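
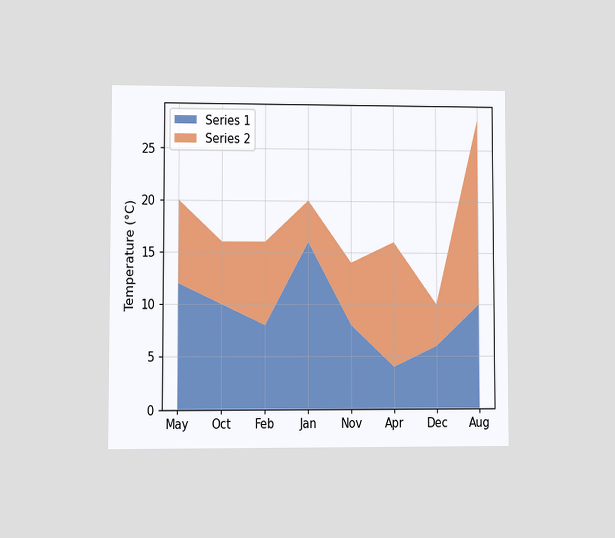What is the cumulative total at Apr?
16°C

The chart is viewed at a slight angle. The stacked total at Apr reaches 16°C.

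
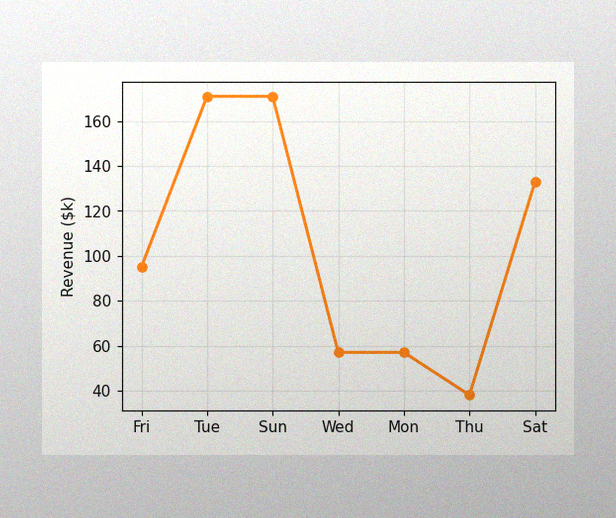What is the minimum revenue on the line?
$38k

The image has some photo noise and uneven lighting. The lowest point is at Thu, and reading across to the y-axis gives $38k.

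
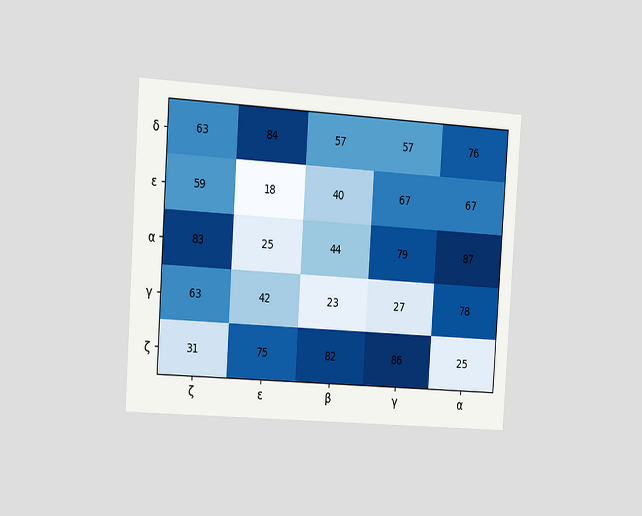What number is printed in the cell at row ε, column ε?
18

The chart is tilted about 4° clockwise and viewed slightly from the left. The (ε, ε) cell reads 18.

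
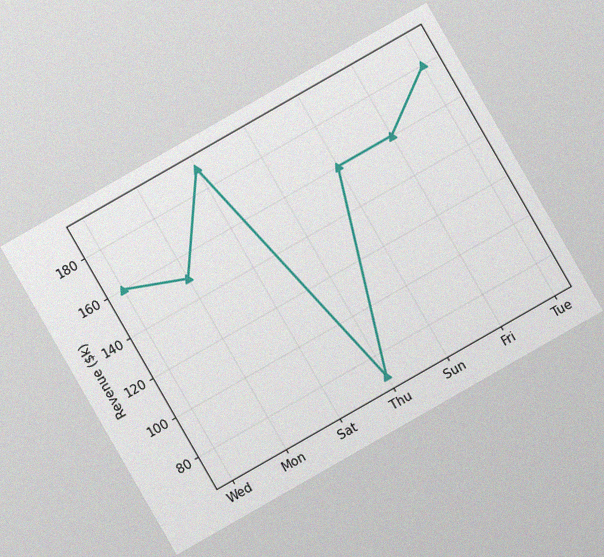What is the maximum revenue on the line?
The chart is tilted about 30° counter-clockwise, with some photo noise. The highest point is at Sat, and reading across to the y-axis gives $190k.

$190k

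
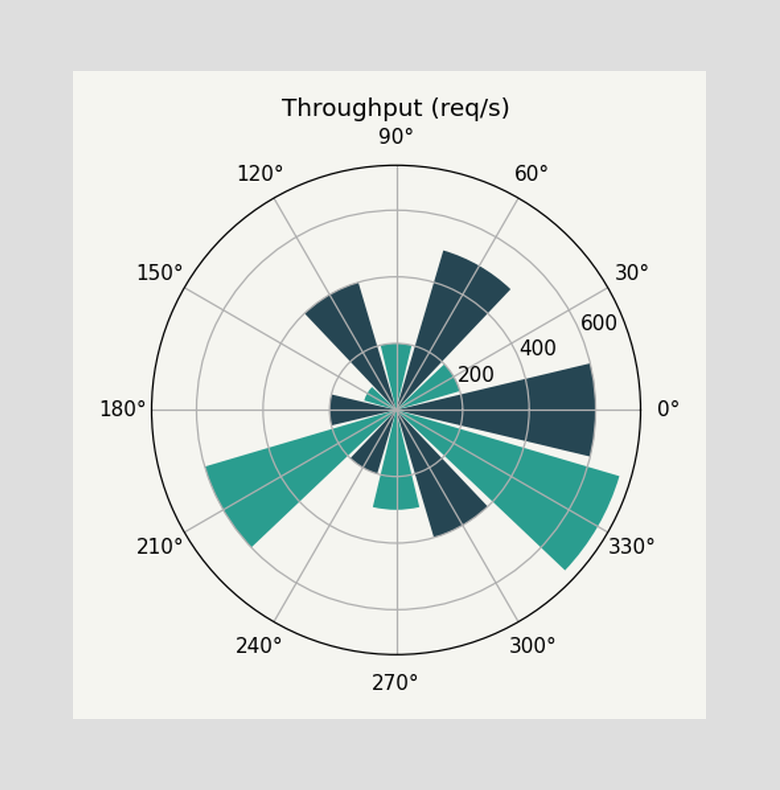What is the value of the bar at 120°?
400req/s

The bar at 120° reaches 400req/s on the radial axis.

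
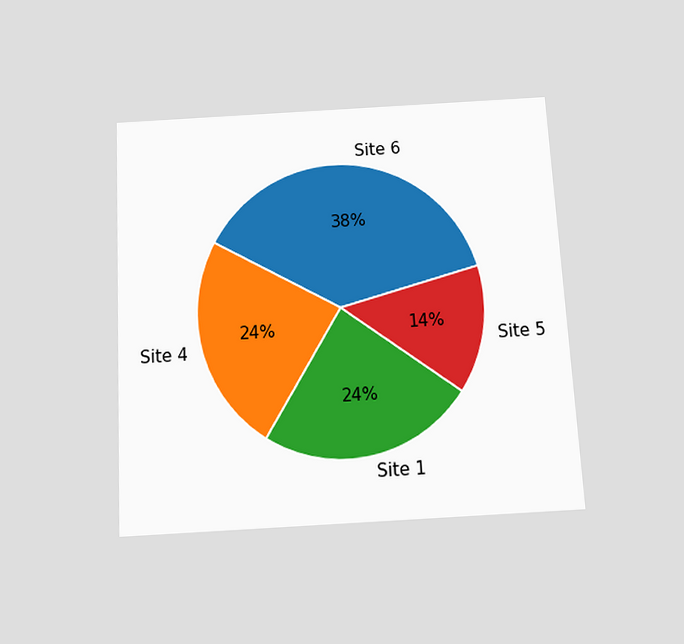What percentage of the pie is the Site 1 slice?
24%

The chart is tilted about 3° counter-clockwise and viewed slightly from below. The Site 1 slice takes up 24% of the pie.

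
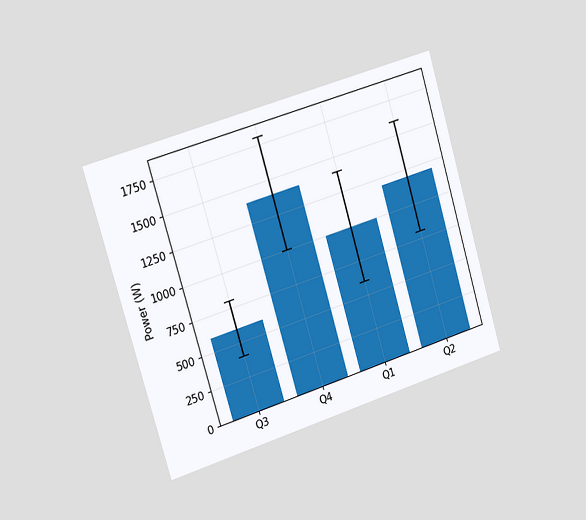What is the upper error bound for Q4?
1800W

The chart is tilted about 17° counter-clockwise and viewed slightly from the left. The Q4 bar's upper whisker reaches 1800W.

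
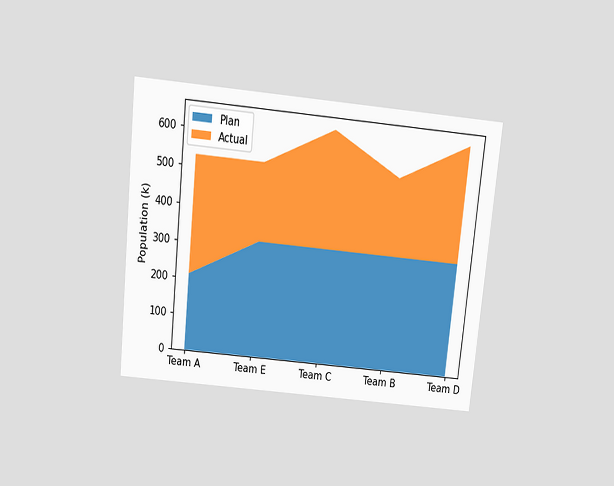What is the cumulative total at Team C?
636k

The chart is tilted about 6° clockwise and viewed slightly from above. The stacked total at Team C reaches 636k.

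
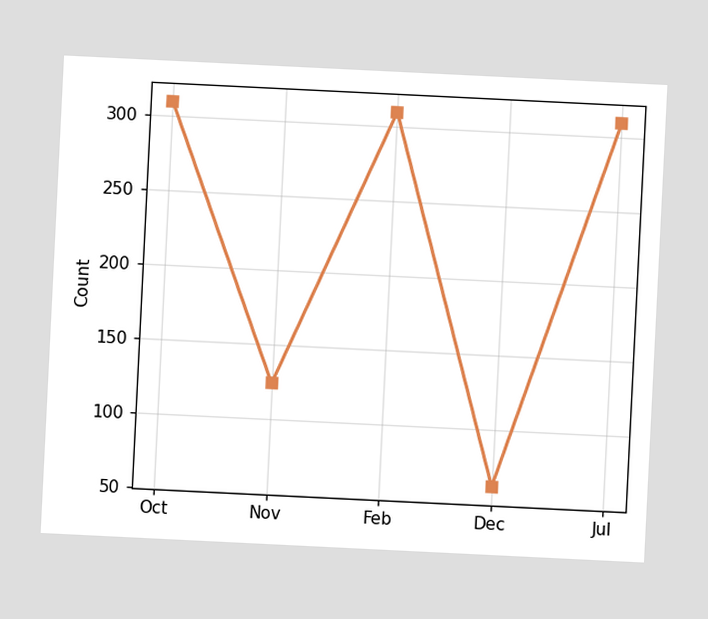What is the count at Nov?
124

The chart is tilted about 3° clockwise. At Nov, the line is at 124.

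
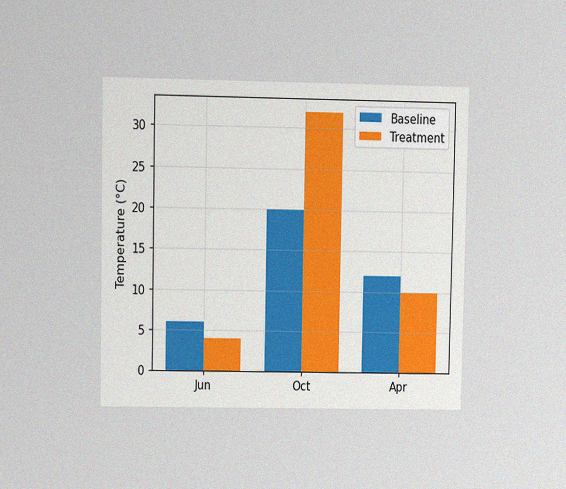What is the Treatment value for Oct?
The chart is viewed at a slight angle, with some photo noise. The Treatment bar at Oct reaches 32°C on the y-axis.

32°C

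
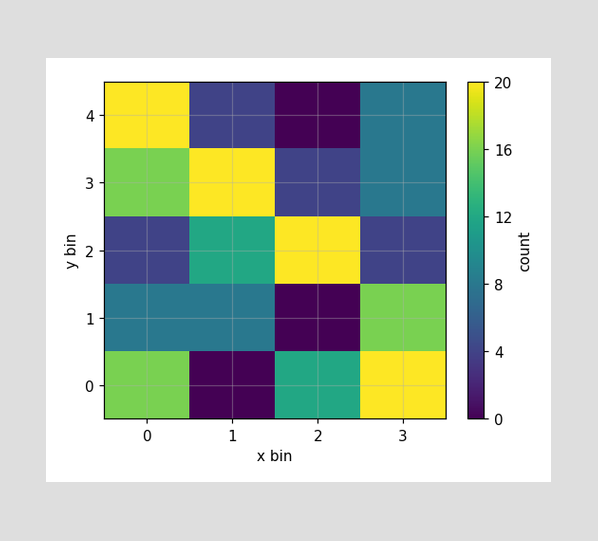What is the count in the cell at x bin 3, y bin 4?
Matching the cell (3, 4) against the colorbar gives 8.

8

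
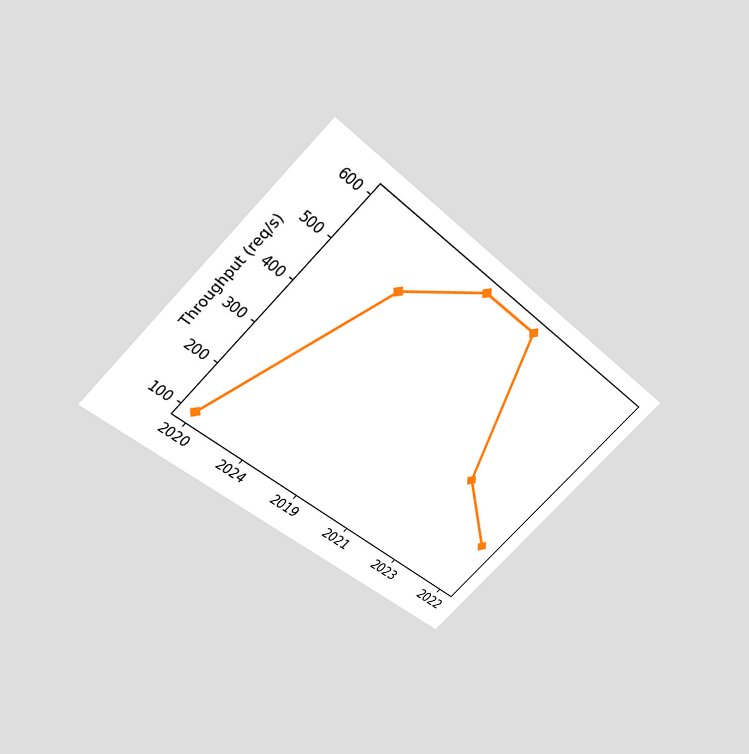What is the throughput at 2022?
The chart is tilted about 45° clockwise and viewed slightly from above. At 2022, the line is at 200req/s.

200req/s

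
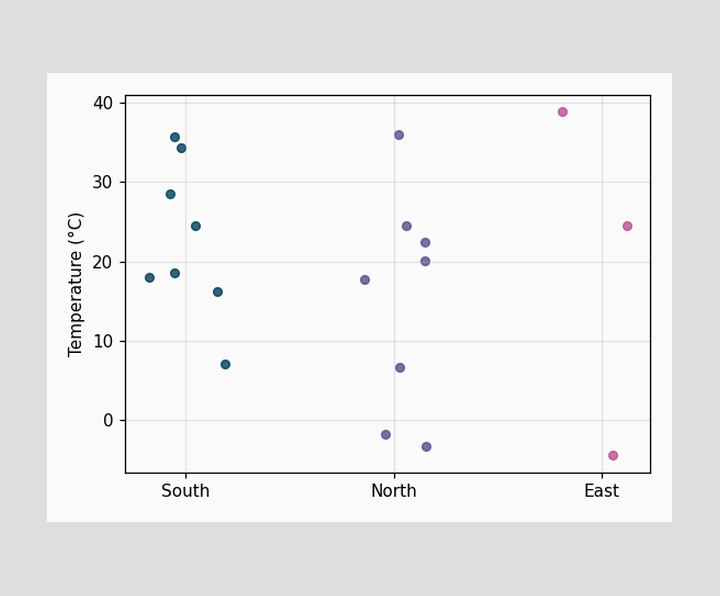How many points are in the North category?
Counting the markers in the North column gives 8.

8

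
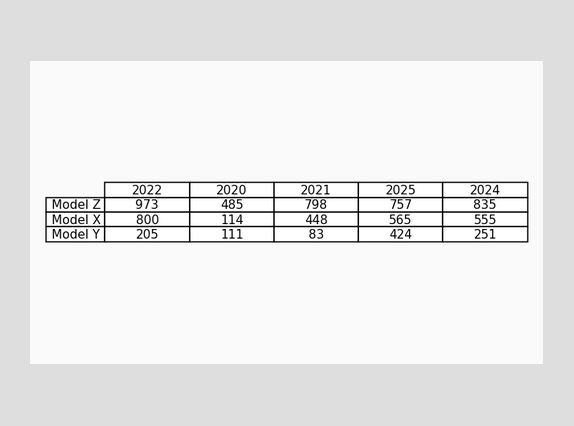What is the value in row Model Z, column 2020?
485

The (Model Z, 2020) cell reads 485.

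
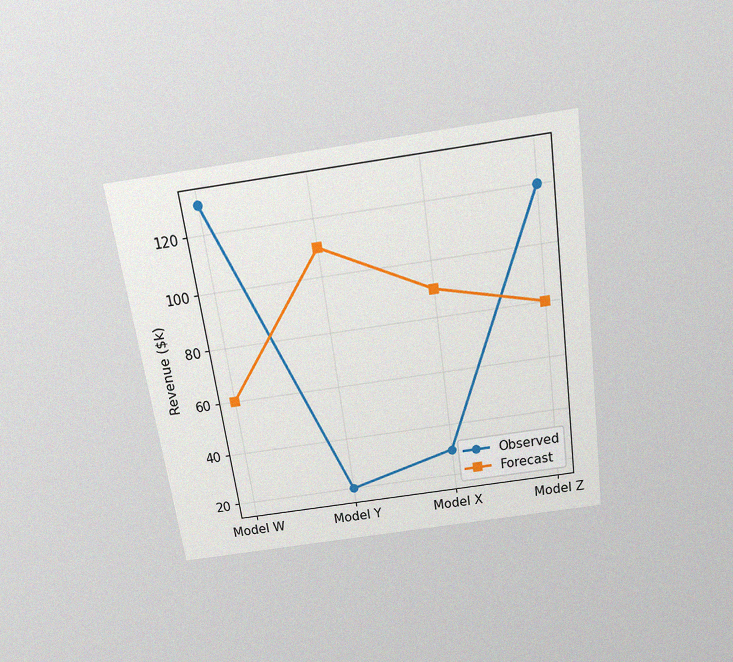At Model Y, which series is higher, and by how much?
Forecast, by $90k

The chart is tilted about 8° counter-clockwise and viewed slightly from above, with some photo noise. At Model Y, Forecast sits above the other line by $90k.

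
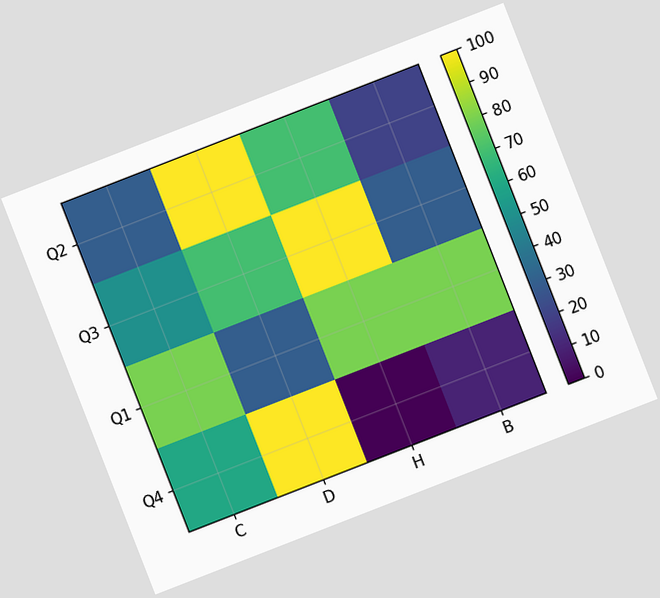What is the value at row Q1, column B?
The chart is tilted about 21° counter-clockwise. Matching cell (Q1, B) against the colorbar gives 80.

80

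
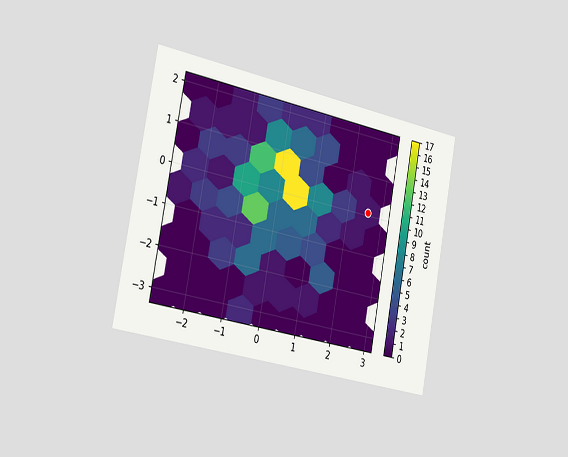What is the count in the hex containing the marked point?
1

The chart is tilted about 11° clockwise and viewed slightly from the left. The marked hex reads 1 on the colorbar.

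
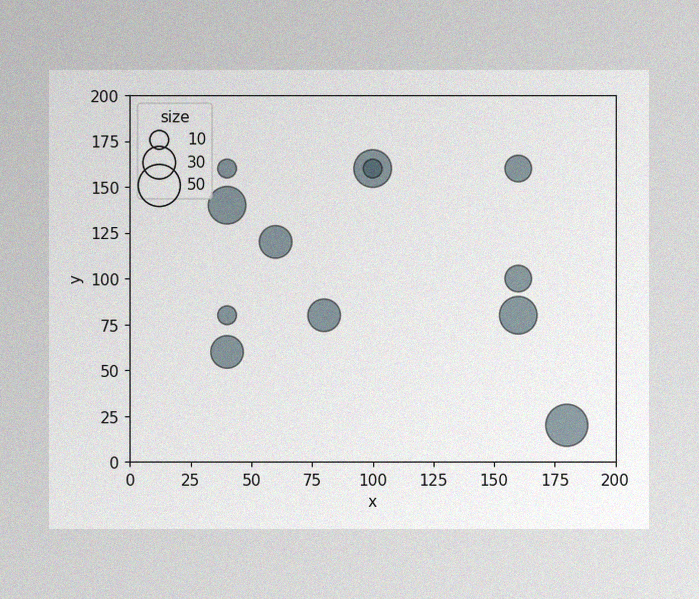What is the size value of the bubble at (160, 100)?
20

The image has some photo noise and uneven lighting. Matching the bubble at (160, 100) against the size legend gives 20.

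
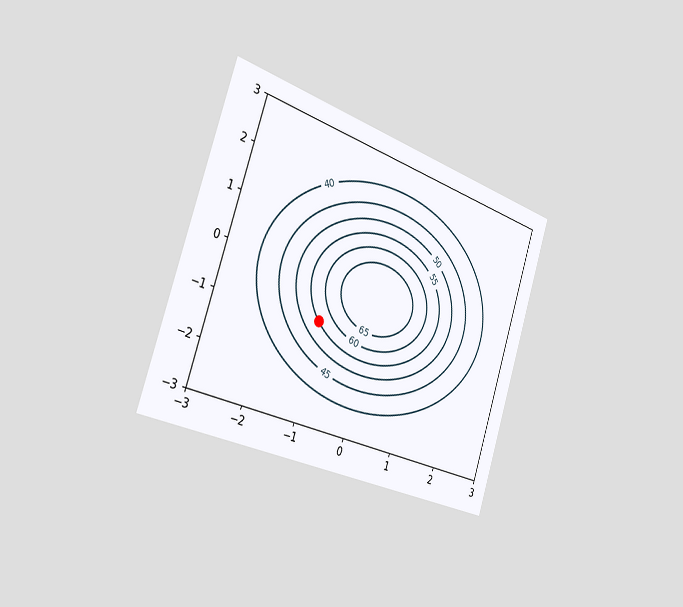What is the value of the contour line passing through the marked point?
55

The chart is tilted about 18° clockwise and viewed slightly from the left. The marked point sits on the contour labelled 55.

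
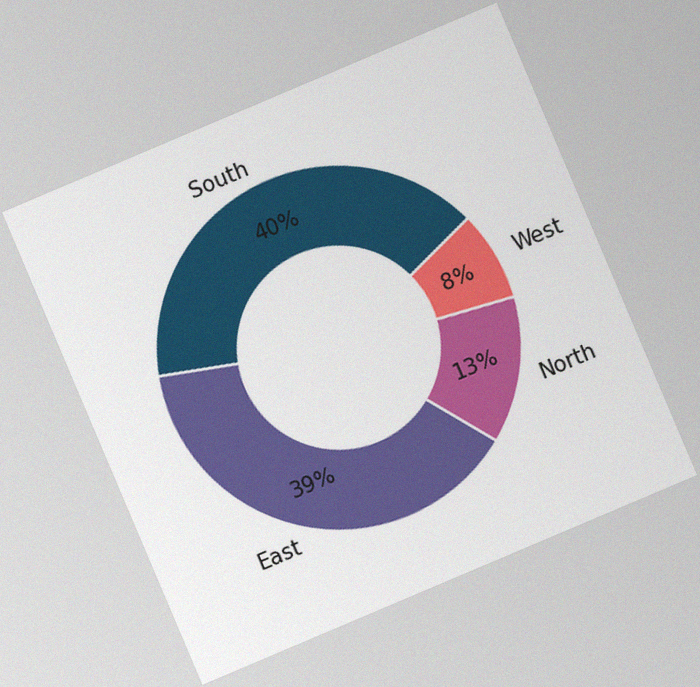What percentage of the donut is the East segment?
39%

The chart is tilted about 23° counter-clockwise, with some photo noise. The East segment takes up 39% of the ring.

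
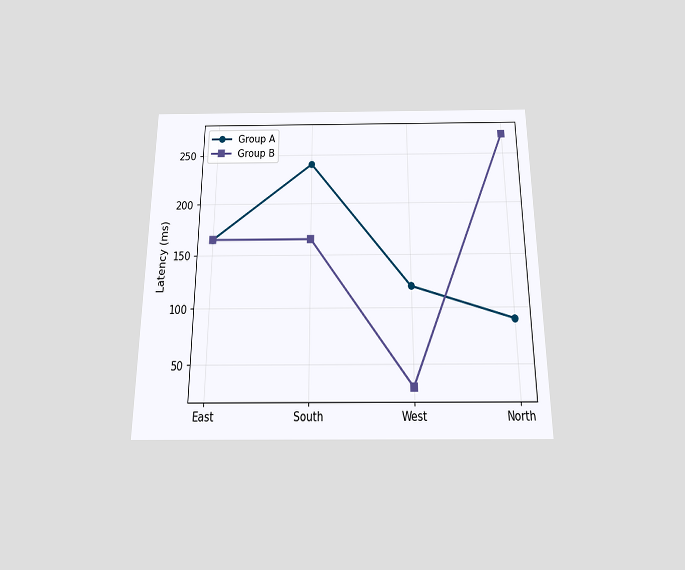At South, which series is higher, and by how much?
Group A, by 75ms

The chart is viewed slightly from below. At South, Group A sits above the other line by 75ms.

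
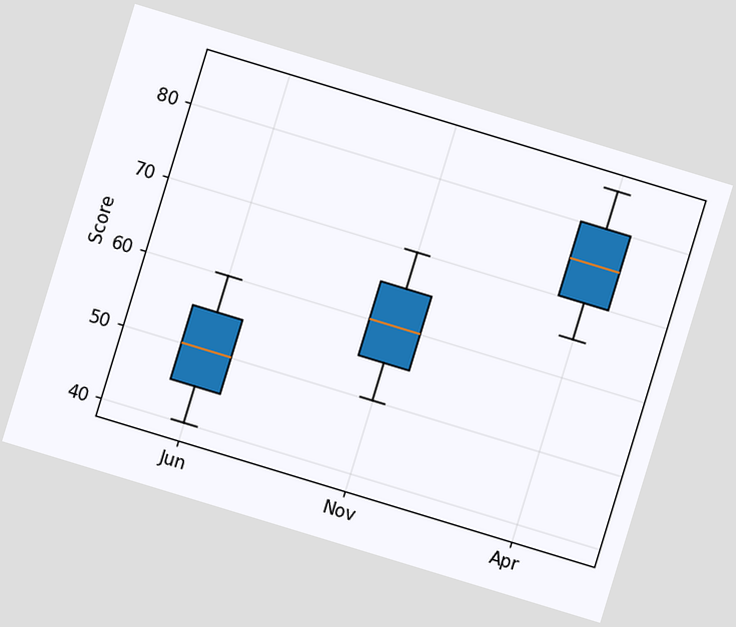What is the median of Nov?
The chart is tilted about 17° clockwise. The median line in the Nov box sits at 60.

60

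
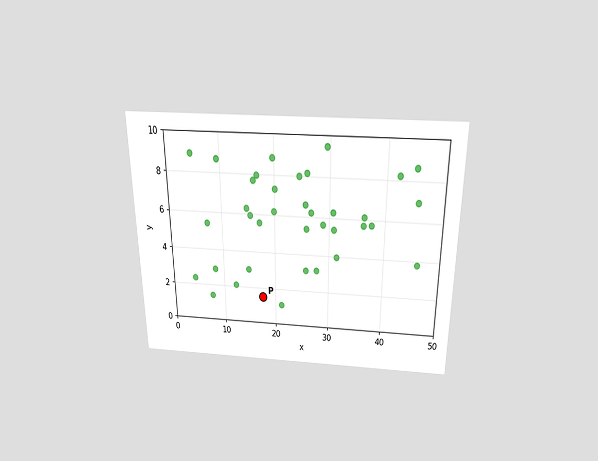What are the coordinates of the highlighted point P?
(17.5, 1.5)

The chart is viewed slightly from above. Following the gridlines from P to each axis, P sits at (17.5, 1.5).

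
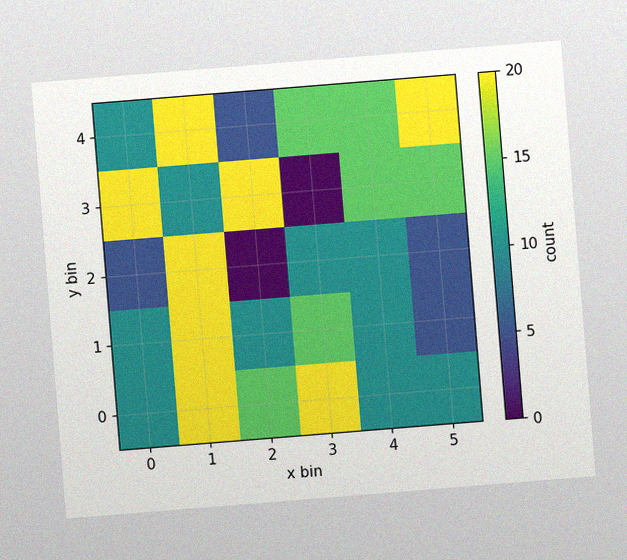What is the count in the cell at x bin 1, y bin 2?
20

The chart is tilted about 5° counter-clockwise, with some photo noise. Matching the cell (1, 2) against the colorbar gives 20.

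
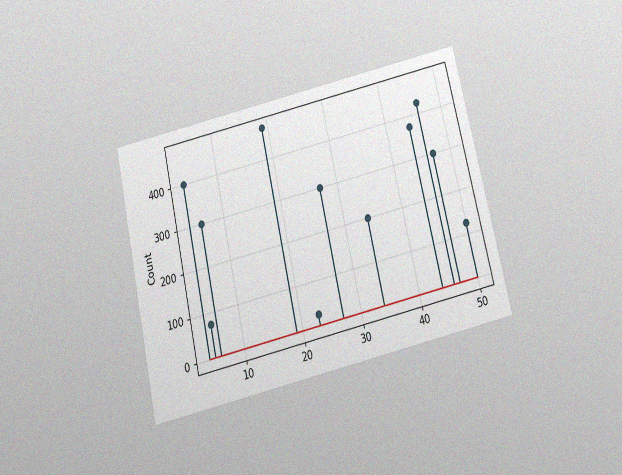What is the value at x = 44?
375

The chart is tilted about 13° counter-clockwise and viewed slightly from below, with some photo noise. The stem at x=44 reaches 375.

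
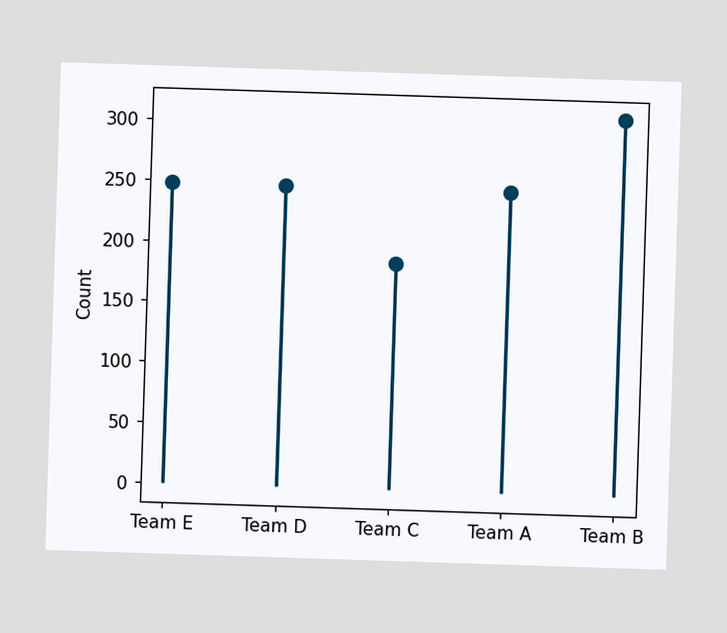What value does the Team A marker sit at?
248

The Team A marker sits at 248.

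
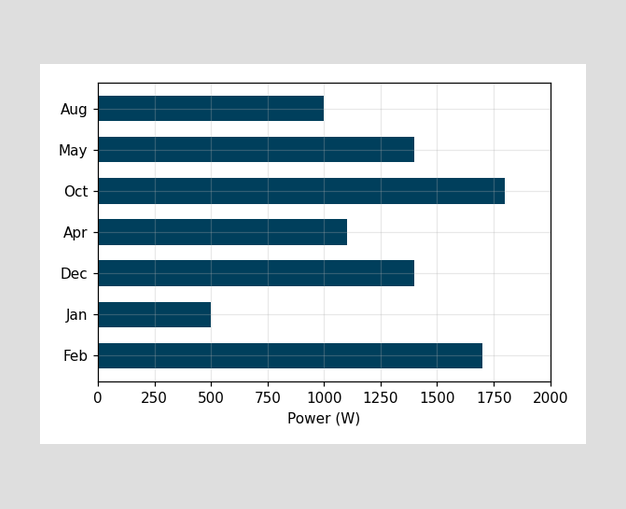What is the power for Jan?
Reading along the chart's x-axis, the Jan bar reaches 500W.

500W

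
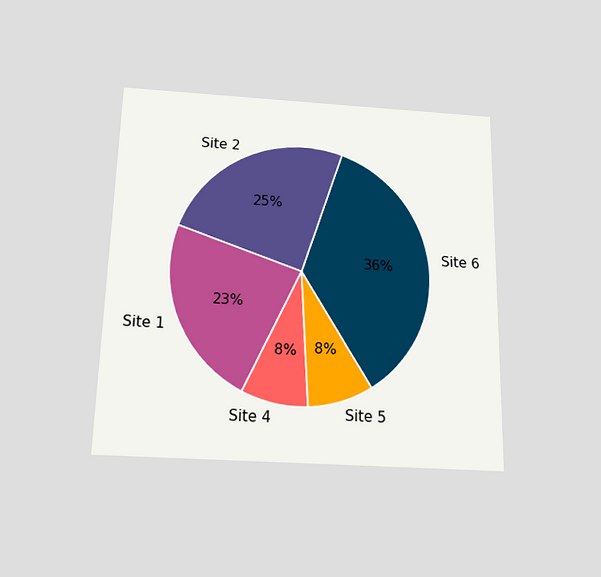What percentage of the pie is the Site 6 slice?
36%

The chart is viewed slightly from below. The Site 6 slice takes up 36% of the pie.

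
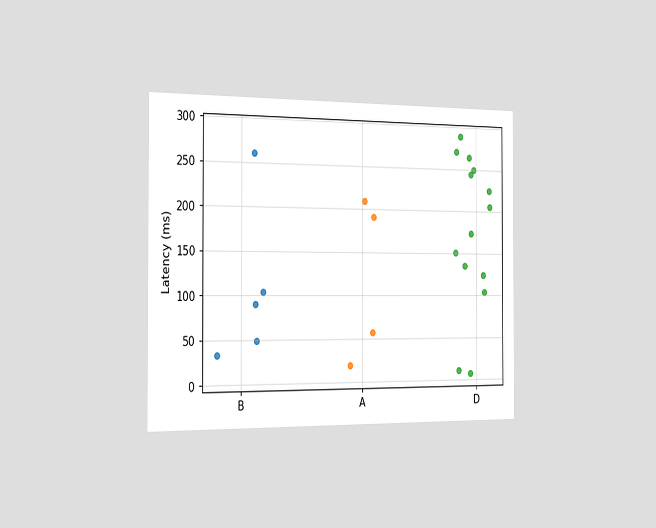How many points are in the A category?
The chart is viewed slightly from the left. Counting the markers in the A column gives 4.

4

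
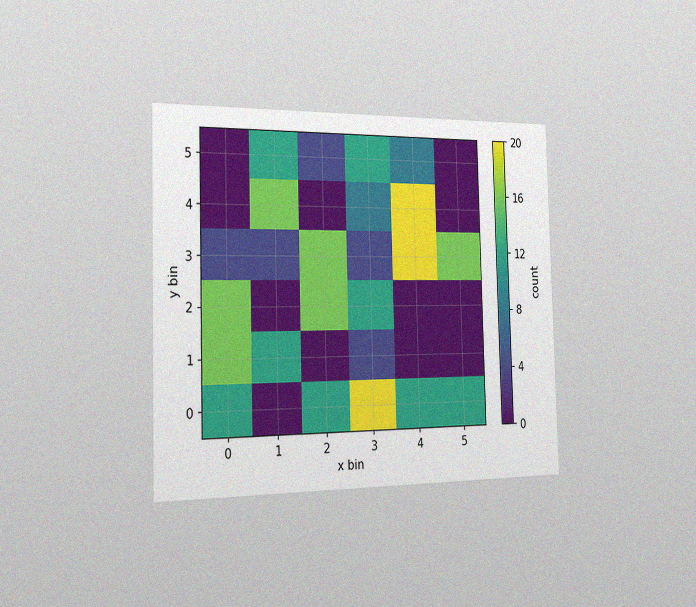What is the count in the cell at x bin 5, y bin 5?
The chart is viewed slightly from the left, with some photo noise. Matching the cell (5, 5) against the colorbar gives 0.

0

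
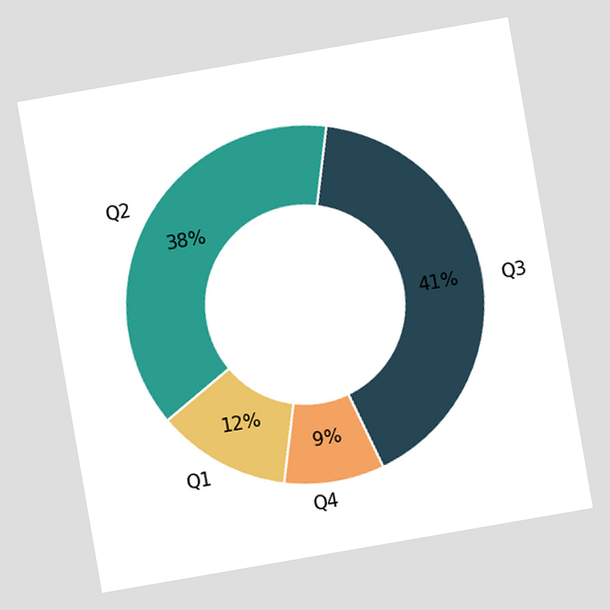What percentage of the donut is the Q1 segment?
12%

The chart is tilted about 10° counter-clockwise. The Q1 segment takes up 12% of the ring.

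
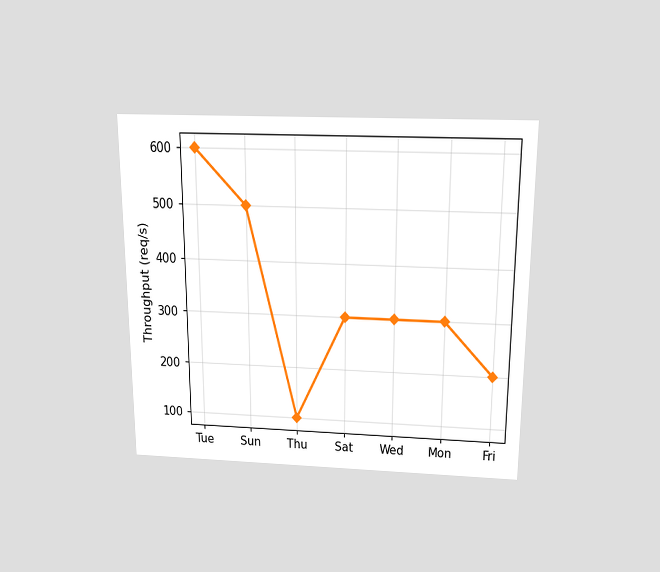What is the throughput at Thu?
The chart is viewed slightly from above. At Thu, the line is at 100req/s.

100req/s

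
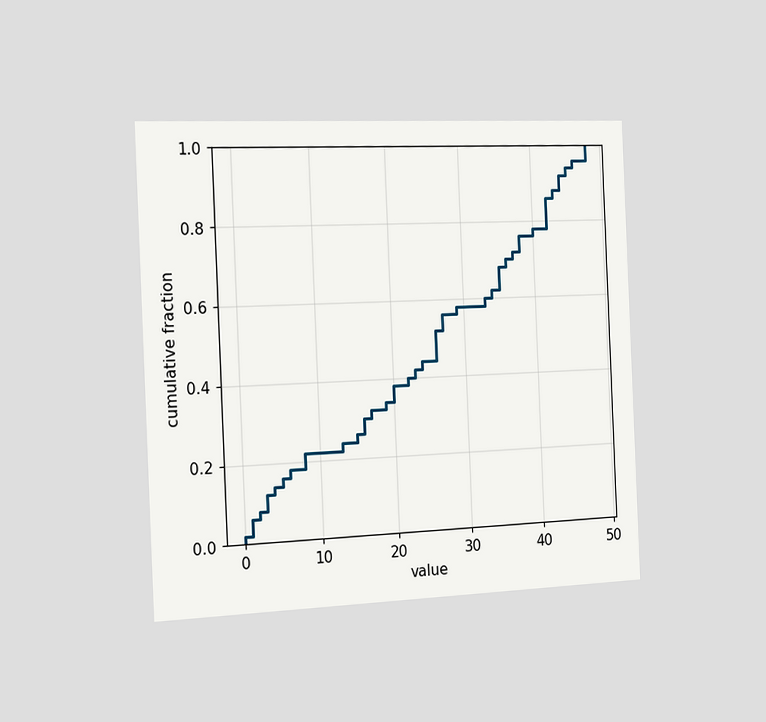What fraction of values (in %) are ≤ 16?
30%

The chart is tilted about 2° counter-clockwise and viewed slightly from the left. At x=16 the ECDF step is at 30%.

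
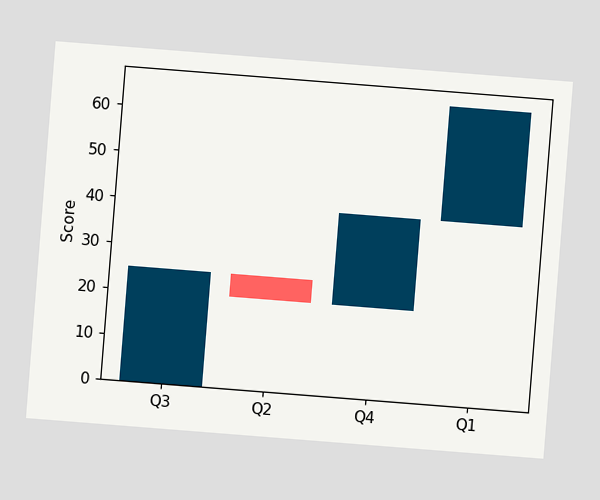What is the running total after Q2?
The chart is tilted about 5° clockwise. After Q2 the running total reaches 20.

20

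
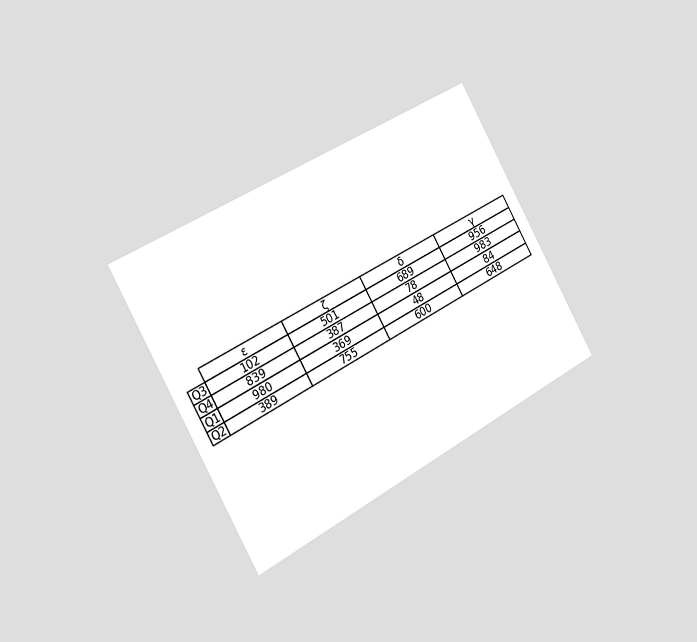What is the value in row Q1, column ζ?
369

The chart is tilted about 29° counter-clockwise and viewed slightly from the left. The (Q1, ζ) cell reads 369.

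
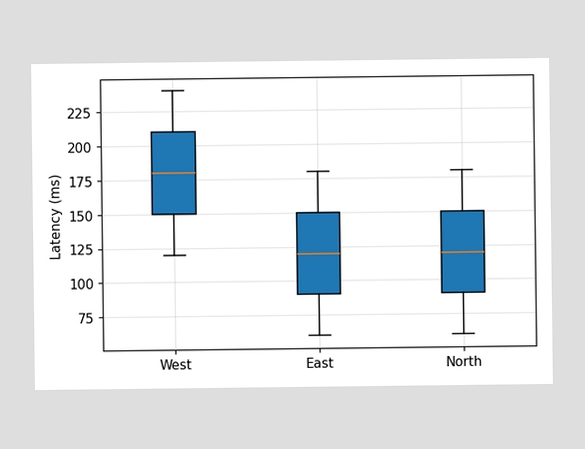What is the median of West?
The median line in the West box sits at 180ms.

180ms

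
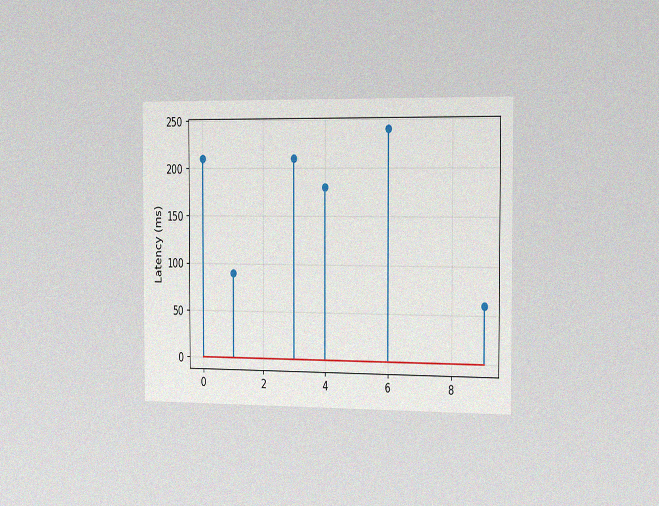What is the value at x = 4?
180ms

The chart is viewed slightly from the right, with some photo noise. The stem at x=4 reaches 180ms.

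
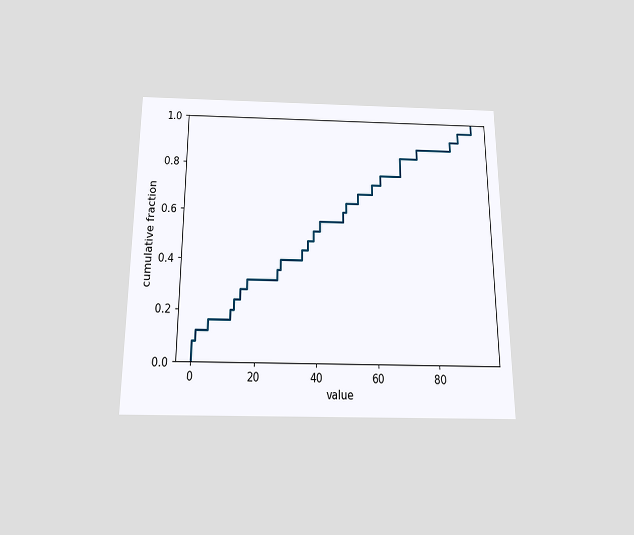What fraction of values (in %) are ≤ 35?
The chart is viewed slightly from below. At x=35 the ECDF step is at 44%.

44%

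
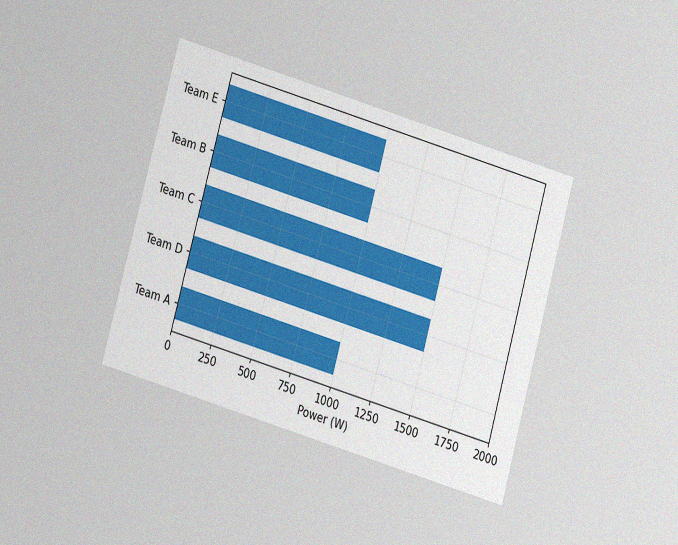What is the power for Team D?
The chart is tilted about 16° clockwise and viewed at a slight angle, with some photo noise. Reading along the chart's x-axis, the Team D bar reaches 1500W.

1500W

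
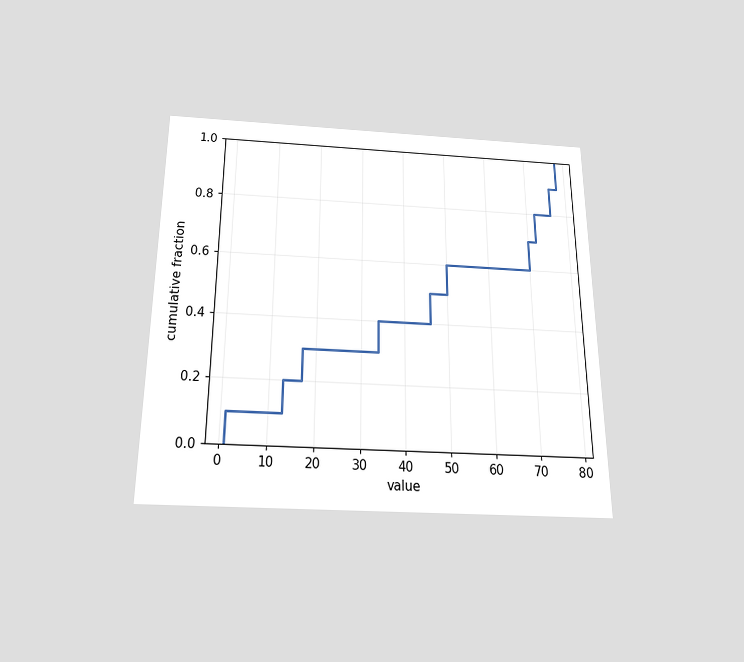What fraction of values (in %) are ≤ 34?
40%

The chart is viewed slightly from below. At x=34 the ECDF step is at 40%.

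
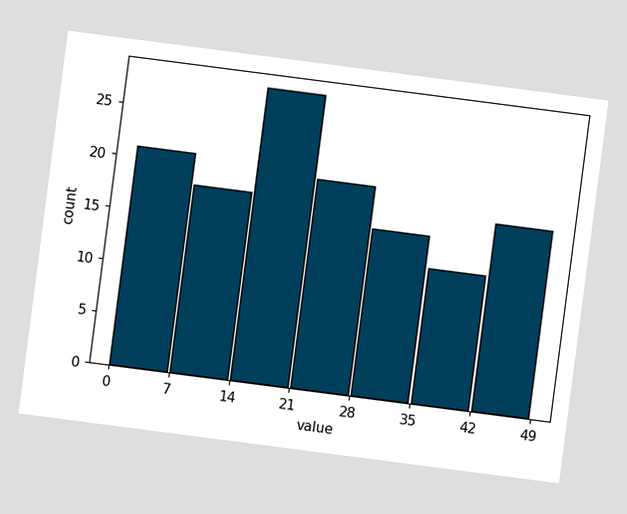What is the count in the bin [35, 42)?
13

The chart is tilted about 7° clockwise. The [35, 42) bin has height 13.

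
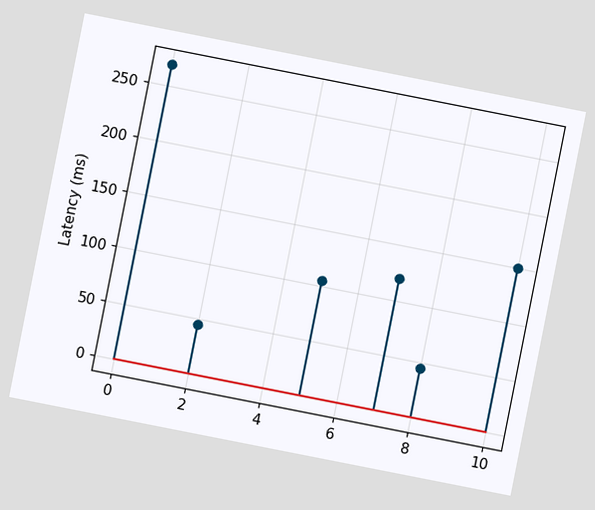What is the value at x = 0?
The chart is tilted about 11° clockwise. The stem at x=0 reaches 270ms.

270ms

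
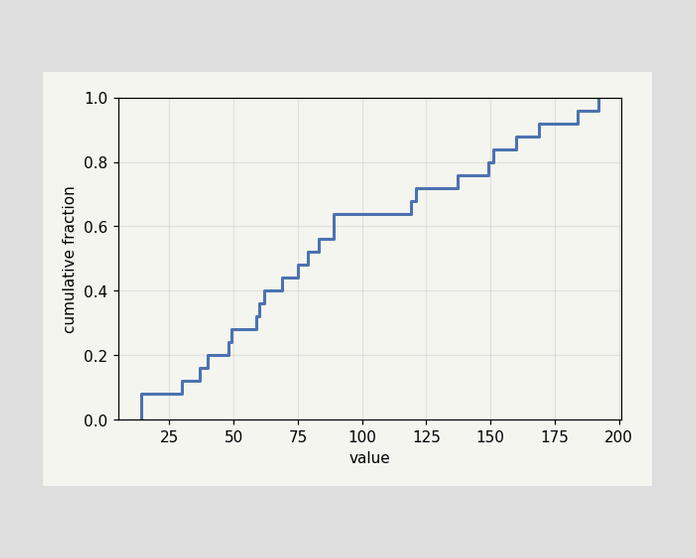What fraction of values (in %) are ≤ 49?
28%

At x=49 the ECDF step is at 28%.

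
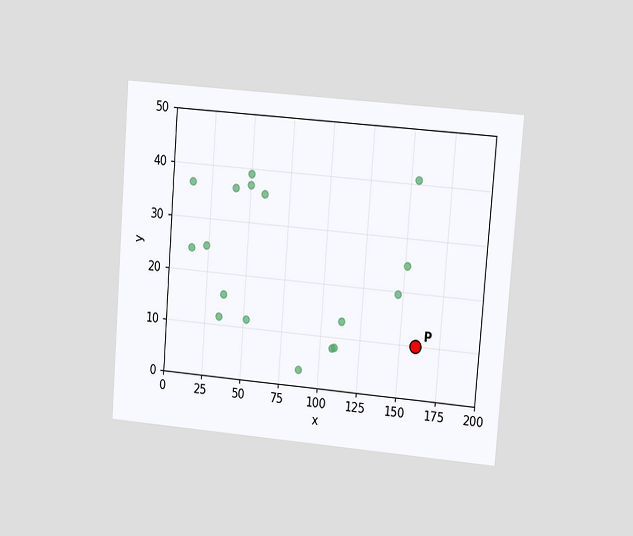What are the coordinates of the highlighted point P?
(160, 10)

The chart is tilted about 4° clockwise and viewed at a slight angle. Following the gridlines from P to each axis, P sits at (160, 10).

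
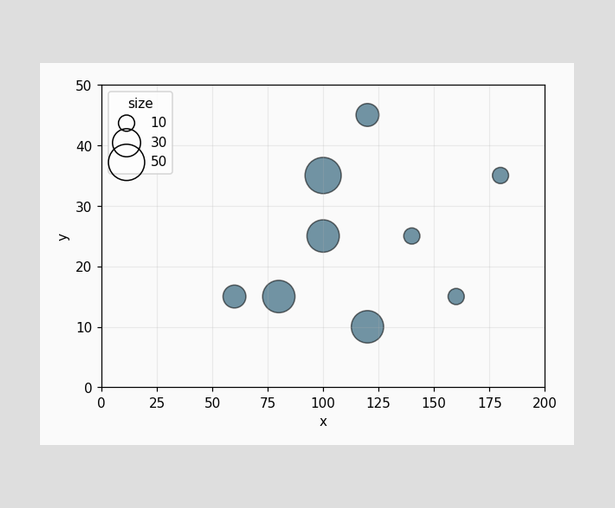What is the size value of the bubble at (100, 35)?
50

Matching the bubble at (100, 35) against the size legend gives 50.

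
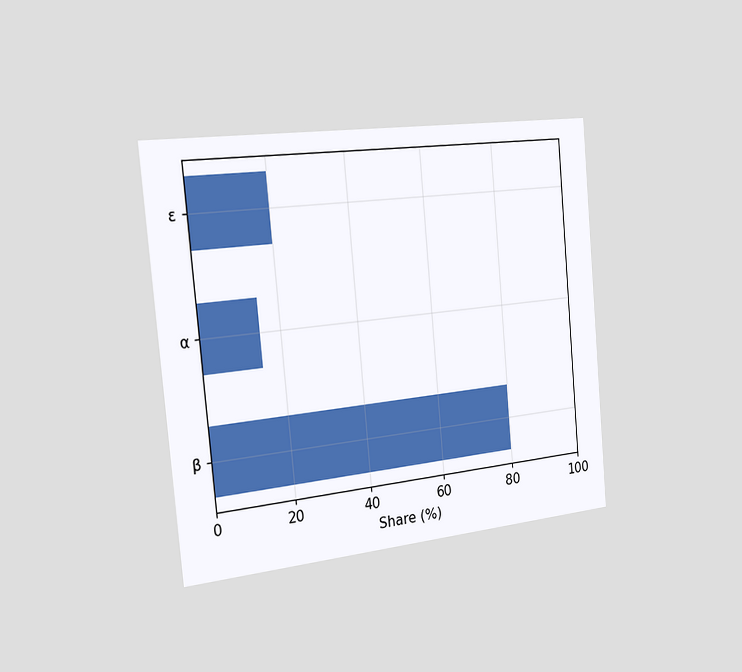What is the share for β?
80%

The chart is tilted about 5° counter-clockwise and viewed slightly from the left. Reading along the chart's x-axis, the β bar reaches 80%.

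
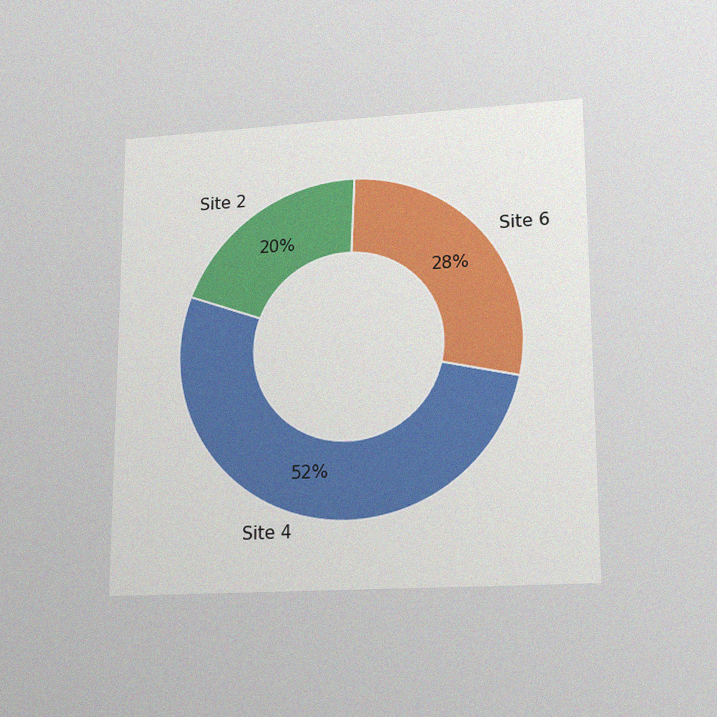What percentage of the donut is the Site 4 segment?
52%

The chart is viewed slightly from below, with some photo noise. The Site 4 segment takes up 52% of the ring.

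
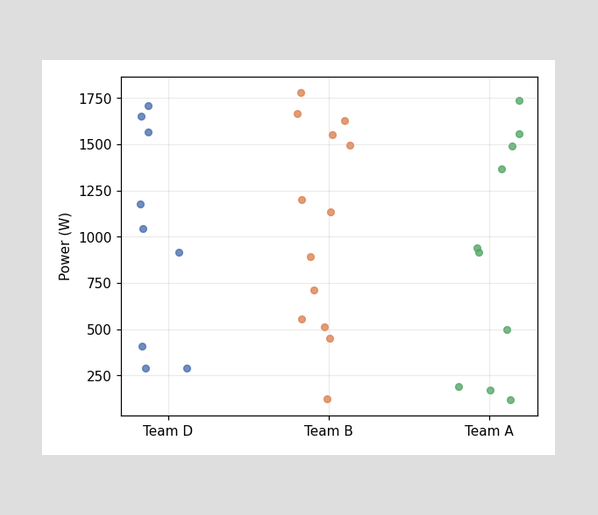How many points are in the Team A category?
10

Counting the markers in the Team A column gives 10.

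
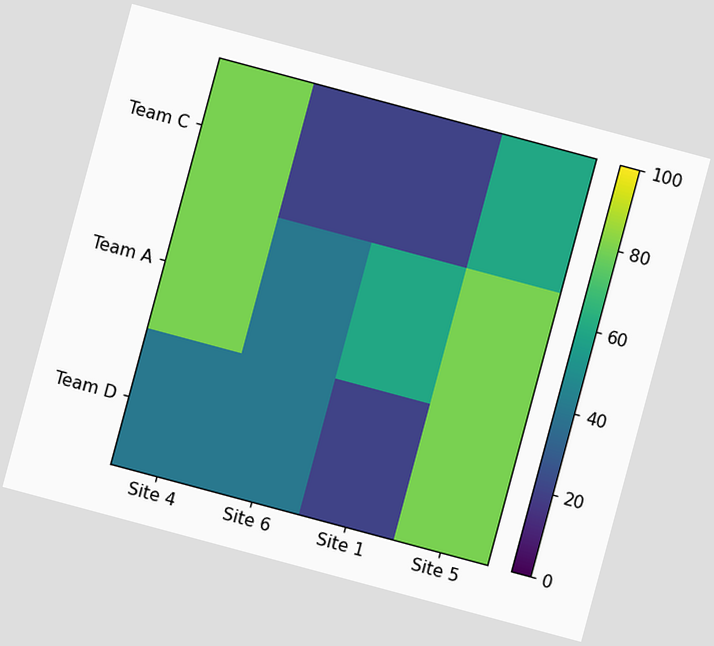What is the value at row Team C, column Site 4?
80

The chart is tilted about 15° clockwise. Matching cell (Team C, Site 4) against the colorbar gives 80.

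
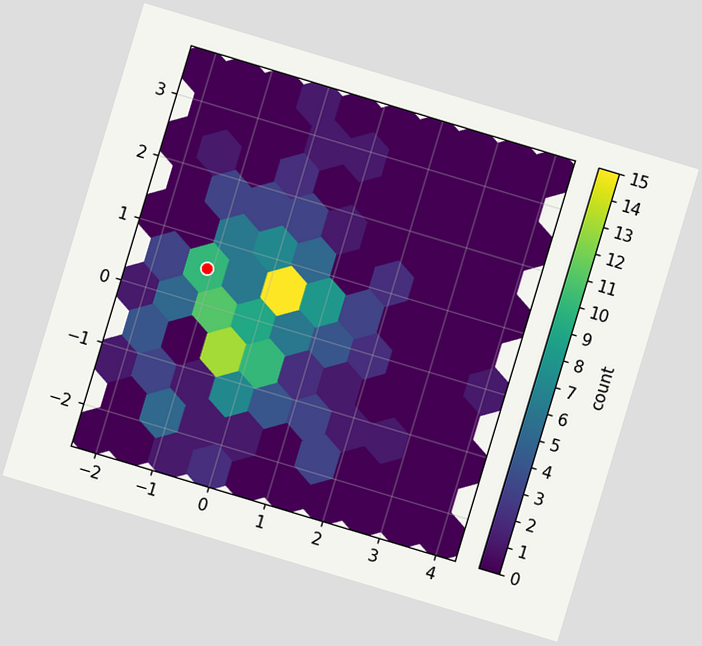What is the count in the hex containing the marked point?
10

The chart is tilted about 17° clockwise. The marked hex reads 10 on the colorbar.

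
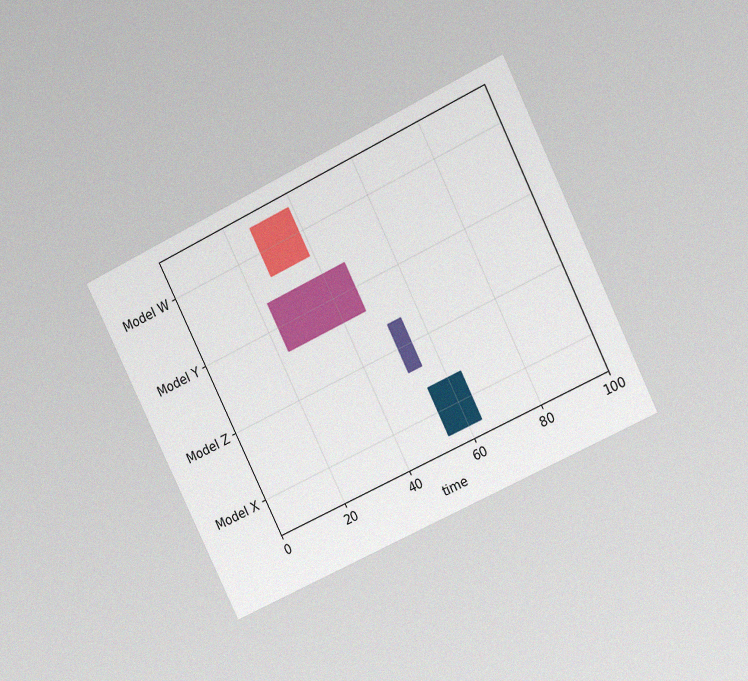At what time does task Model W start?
The chart is tilted about 26° counter-clockwise and viewed at a slight angle, with some photo noise. The Model W bar begins at t=27.

27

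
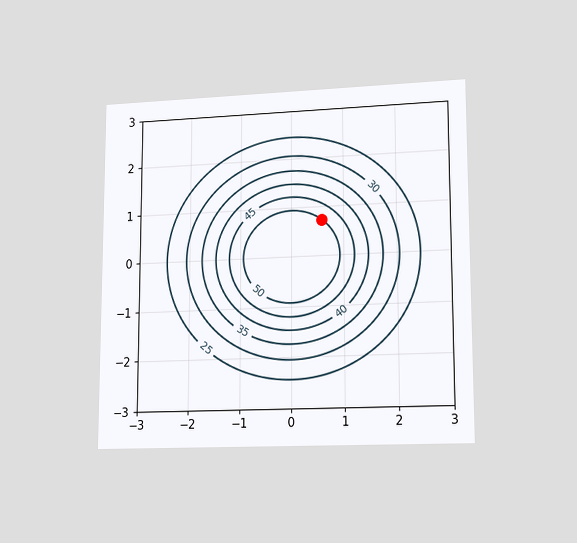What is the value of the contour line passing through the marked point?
The chart is viewed at a slight angle. The marked point sits on the contour labelled 50.

50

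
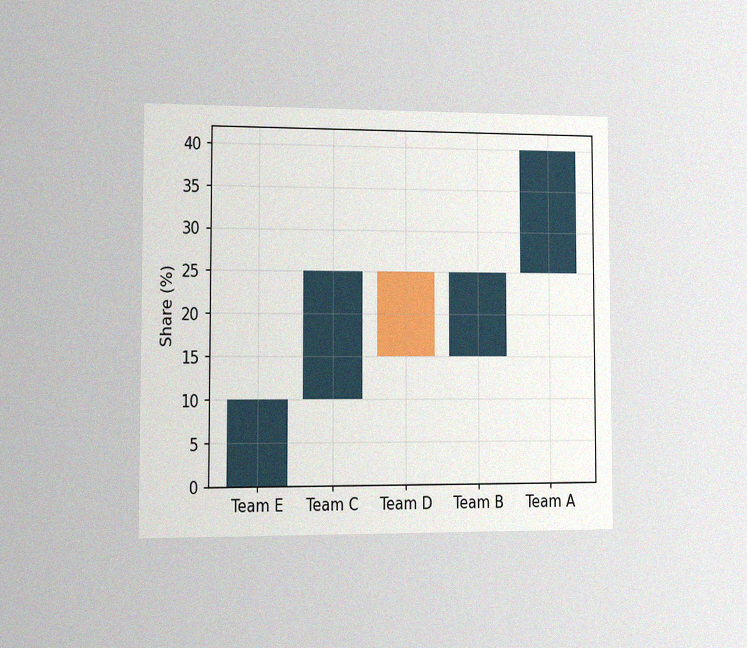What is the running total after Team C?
25%

The chart is viewed at a slight angle, with some photo noise. After Team C the running total reaches 25%.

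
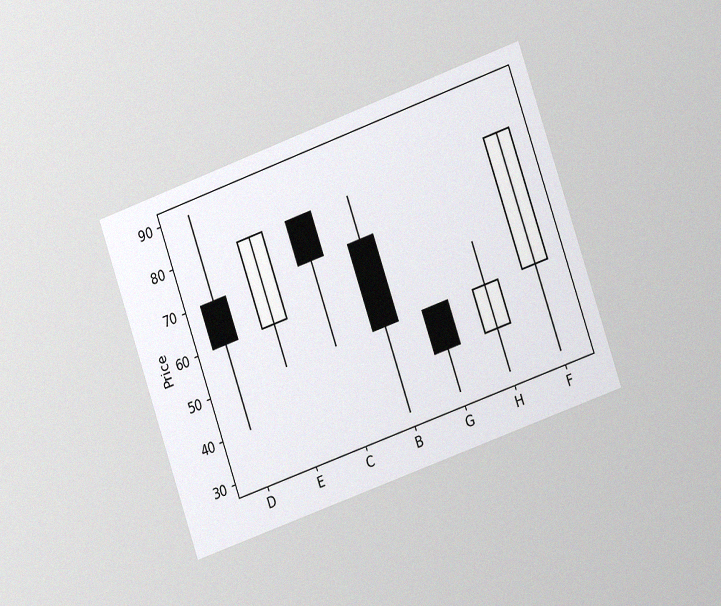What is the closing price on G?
40

The chart is tilted about 19° counter-clockwise and viewed slightly from the right, with some photo noise. The G candle closes at 40.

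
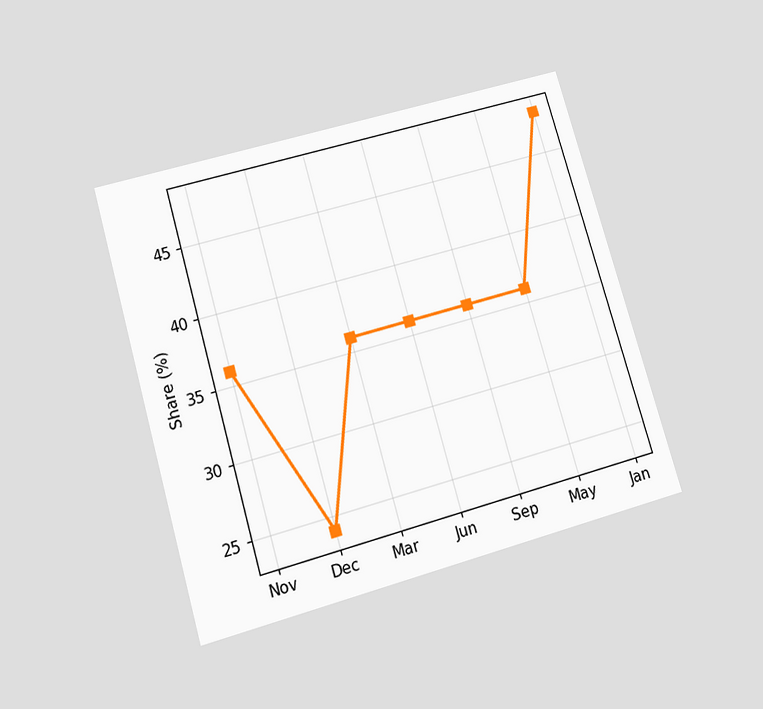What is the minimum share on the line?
24%

The chart is tilted about 16° counter-clockwise and viewed slightly from below. The lowest point is at Dec, and reading across to the y-axis gives 24%.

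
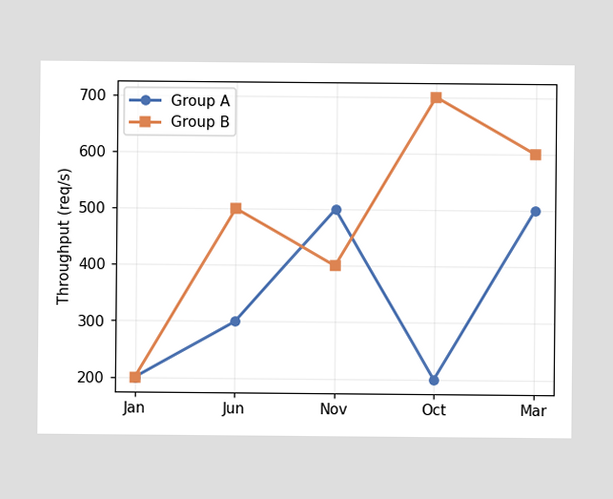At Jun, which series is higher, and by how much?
Group B, by 200req/s

At Jun, Group B sits above the other line by 200req/s.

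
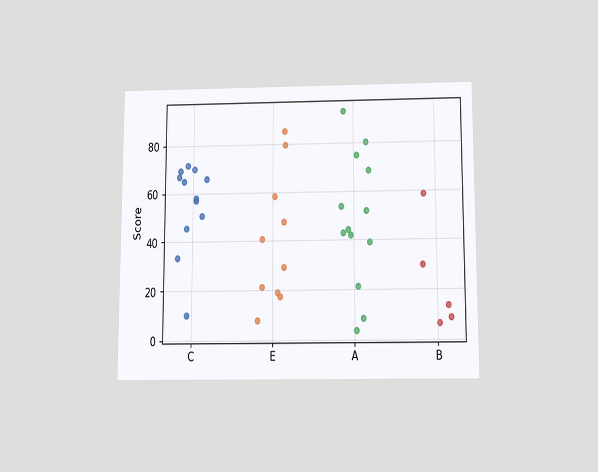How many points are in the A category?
The chart is viewed slightly from below. Counting the markers in the A column gives 13.

13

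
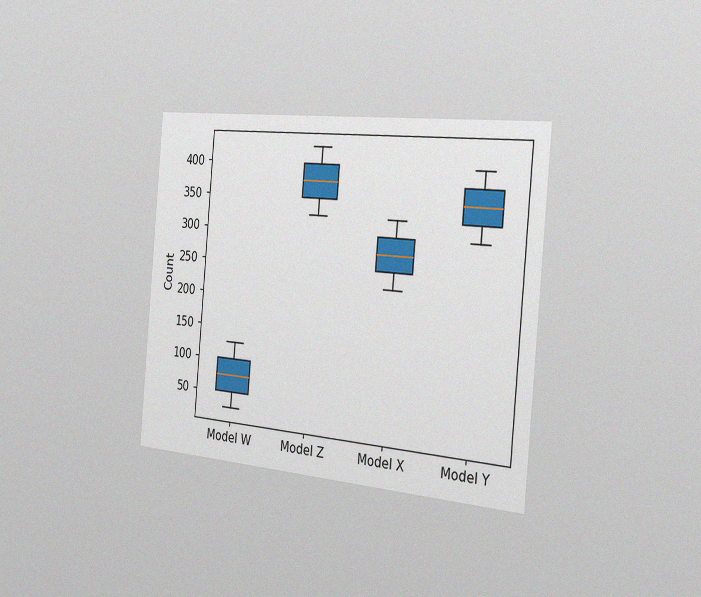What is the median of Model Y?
350

The chart is tilted about 5° clockwise and viewed slightly from the right, with some photo noise. The median line in the Model Y box sits at 350.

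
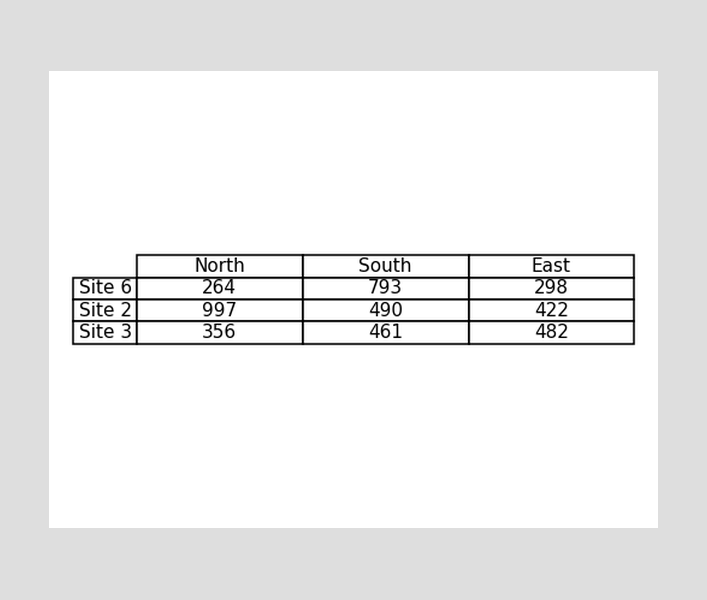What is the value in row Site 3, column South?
461

The (Site 3, South) cell reads 461.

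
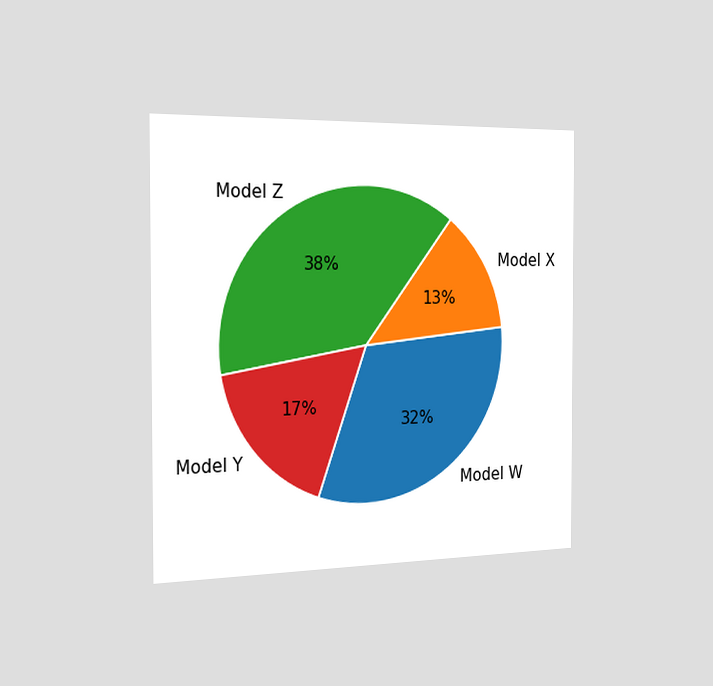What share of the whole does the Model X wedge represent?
The chart is viewed slightly from the left. The Model X slice takes up 13% of the pie.

13%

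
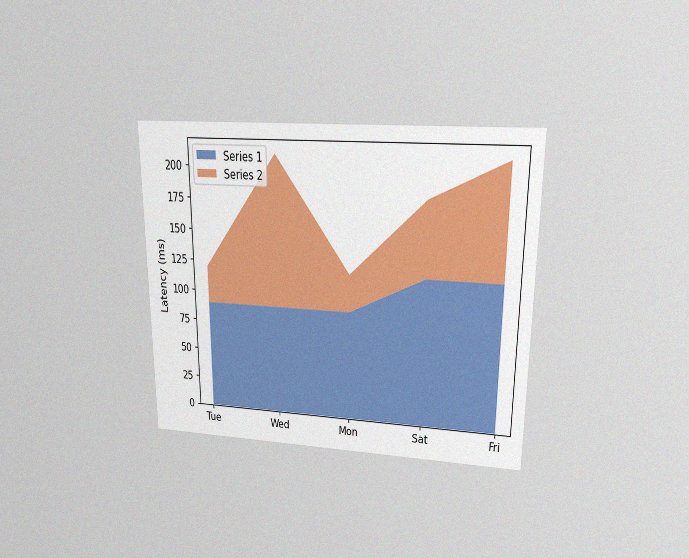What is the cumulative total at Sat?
The chart is viewed at a slight angle, with some photo noise. The stacked total at Sat reaches 180ms.

180ms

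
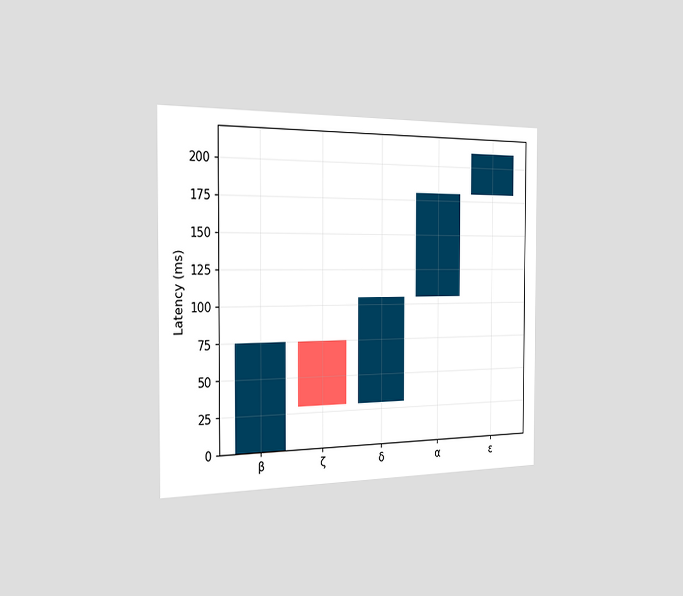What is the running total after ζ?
30ms

The chart is viewed slightly from the left. After ζ the running total reaches 30ms.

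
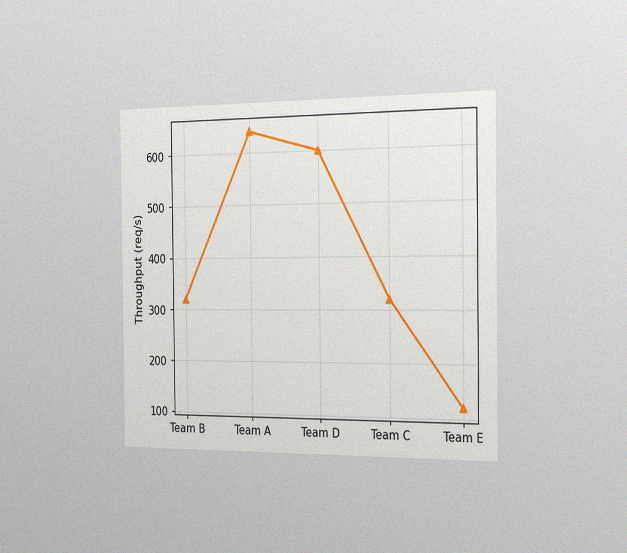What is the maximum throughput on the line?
The chart is viewed slightly from the right, with some photo noise. The highest point is at Team A, and reading across to the y-axis gives 640req/s.

640req/s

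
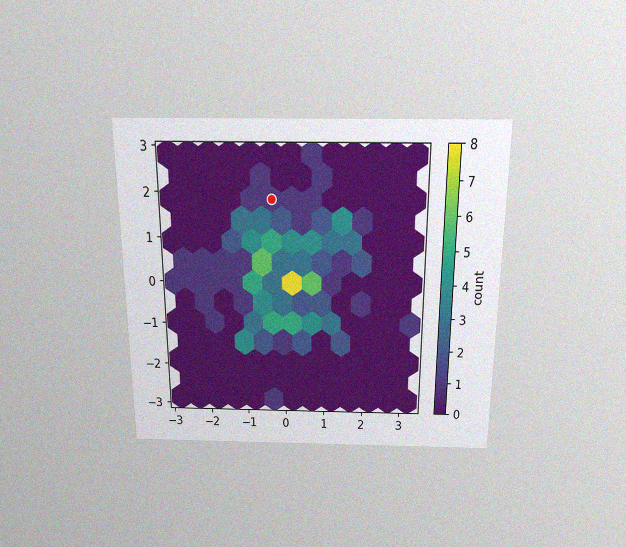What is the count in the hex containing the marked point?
1

The chart is viewed slightly from above, with some photo noise. The marked hex reads 1 on the colorbar.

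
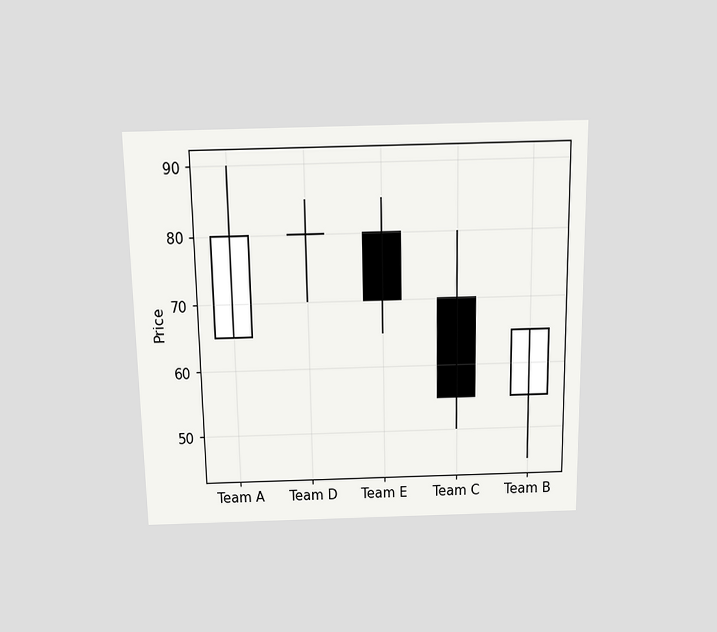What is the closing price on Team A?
The chart is viewed slightly from above. The Team A candle closes at 80.

80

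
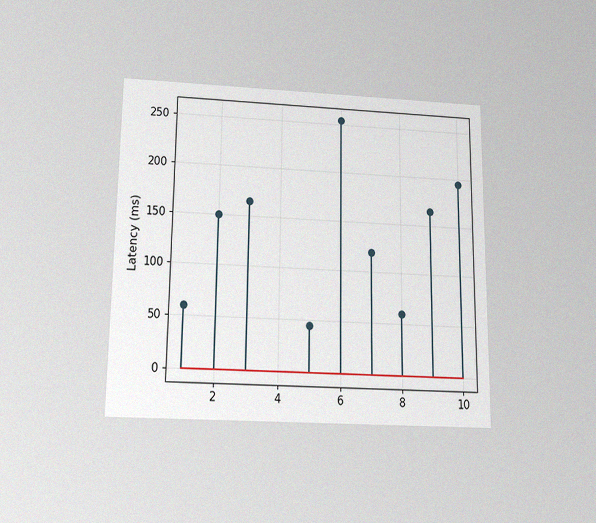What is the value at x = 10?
The chart is viewed slightly from below, with some photo noise. The stem at x=10 reaches 195ms.

195ms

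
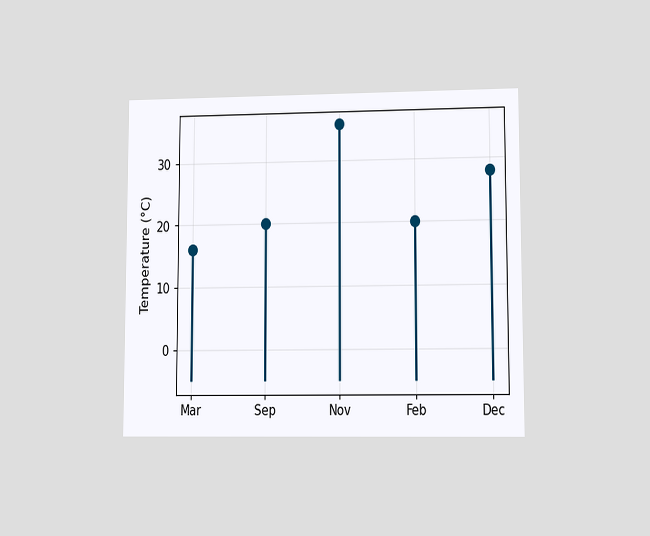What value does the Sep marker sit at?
The chart is viewed at a slight angle. The Sep marker sits at 20°C.

20°C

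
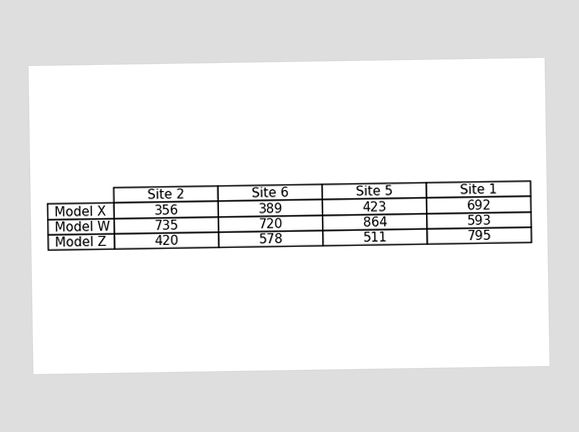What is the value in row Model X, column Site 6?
389

The (Model X, Site 6) cell reads 389.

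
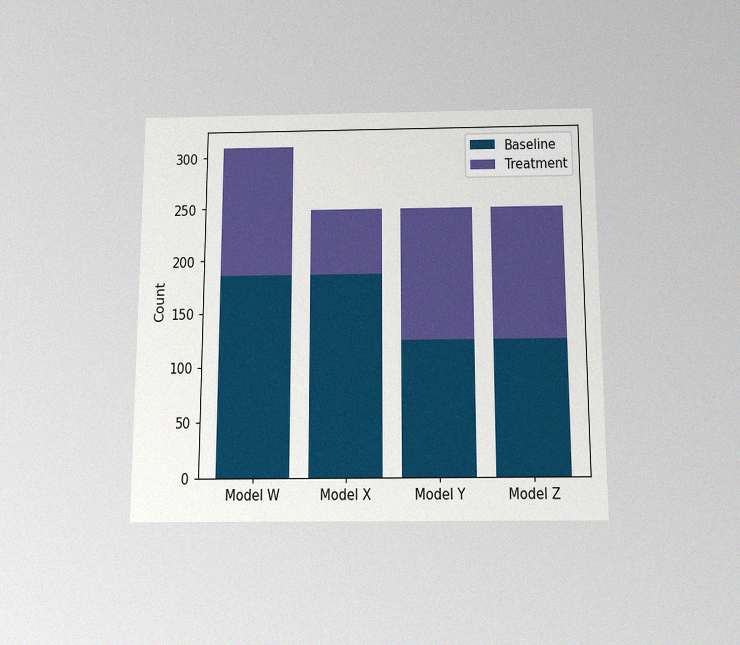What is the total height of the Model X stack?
The chart is viewed slightly from below, with some photo noise. The Model X stack's top reaches 248 on the y-axis.

248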